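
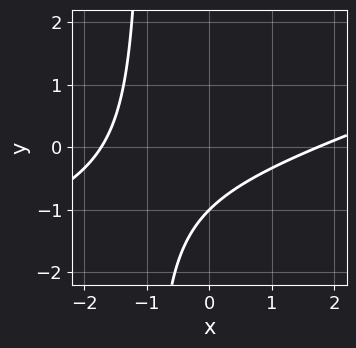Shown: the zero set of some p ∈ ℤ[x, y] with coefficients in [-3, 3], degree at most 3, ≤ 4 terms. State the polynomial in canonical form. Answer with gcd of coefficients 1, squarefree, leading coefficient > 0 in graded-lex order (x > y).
First, deg p = 2. A generic line meets the curve in up to 2 points.
Next, checking where it meets the axes: one y-axis crossing is at y = -1.
Finally, putting this together gives p.

x^2 - 3*x*y - 3*y - 3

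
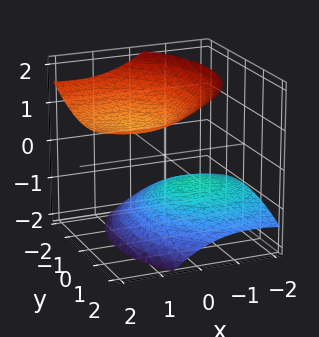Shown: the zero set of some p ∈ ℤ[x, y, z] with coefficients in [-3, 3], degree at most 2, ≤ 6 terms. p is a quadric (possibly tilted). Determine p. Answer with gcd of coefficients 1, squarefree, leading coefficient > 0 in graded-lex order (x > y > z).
First, the picture has 2 separate pieces.
Then, degree: a generic line meets the surface in up to 2 points, so deg p = 2.
Next, observable constraints: the surface avoids every integer x-axis point in the box; no y-intercept at any integer in the box.
Finally, assembling these constraints gives the stated polynomial.

x^2 - 2*x*z + y^2 - 2*z^2 + 2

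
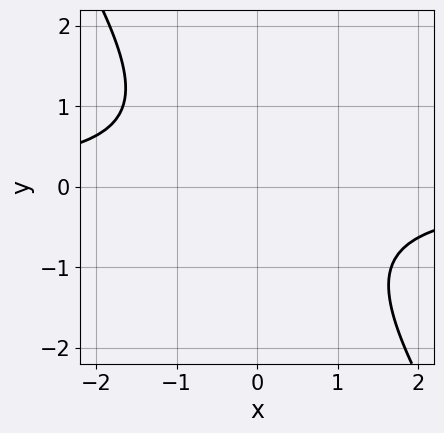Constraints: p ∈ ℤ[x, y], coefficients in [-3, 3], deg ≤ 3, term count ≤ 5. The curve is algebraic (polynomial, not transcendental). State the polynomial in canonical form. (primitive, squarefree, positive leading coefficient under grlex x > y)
3*x*y + 2*y^2 + 3

First, degree: no degree-1 curve has this shape, so deg p = 2.
Then, against the integer gridlines: the curve avoids every integer x-axis point in the box; the curve avoids every integer y-axis point in the box.
Finally, solving for integer coefficients yields p as stated.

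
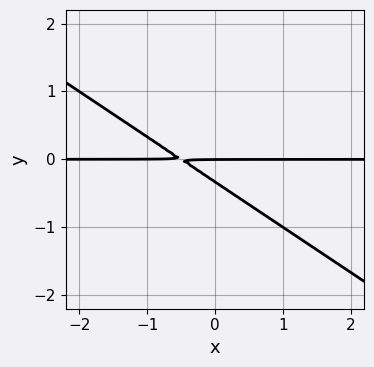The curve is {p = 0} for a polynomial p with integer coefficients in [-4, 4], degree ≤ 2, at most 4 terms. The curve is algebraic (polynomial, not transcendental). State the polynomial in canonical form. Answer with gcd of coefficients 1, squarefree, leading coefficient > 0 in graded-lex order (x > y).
2*x*y + 3*y^2 + y

Degree: a generic line meets the curve in up to 2 points, so deg p = 2.
From the visible intercepts: one y-axis crossing is at y = 0; the visible x-axis segment lies entirely on the curve.
The integer polynomial consistent with all of this is the stated p.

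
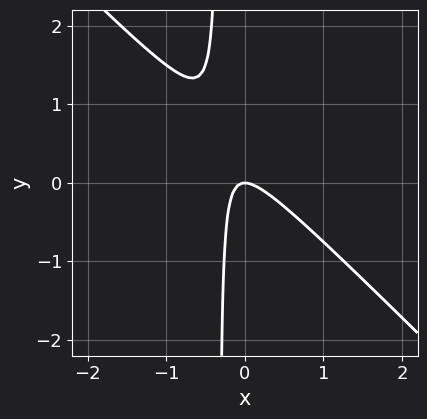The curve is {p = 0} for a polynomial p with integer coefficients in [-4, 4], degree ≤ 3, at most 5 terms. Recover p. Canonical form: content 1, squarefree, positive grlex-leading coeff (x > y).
Degree: the shape is more complex than any degree-1 curve, so deg p = 2.
Observable constraints: one y-axis crossing is at y = 0; it meets the x-axis at x = 0 (among the integer gridlines).
Fitting integer coefficients to these (and the overall shape) gives p.

3*x^2 + 3*x*y + y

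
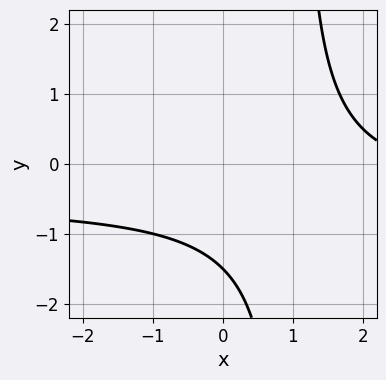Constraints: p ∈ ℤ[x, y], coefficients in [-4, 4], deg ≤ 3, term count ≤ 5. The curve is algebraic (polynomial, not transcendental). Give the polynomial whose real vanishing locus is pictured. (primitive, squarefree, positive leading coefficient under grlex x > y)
2*x*y + x - 2*y - 3

deg p = 2. No degree-1 curve has this shape.
From the axis intercepts and sections: no x-intercept at any integer in the box.
Putting this together gives p.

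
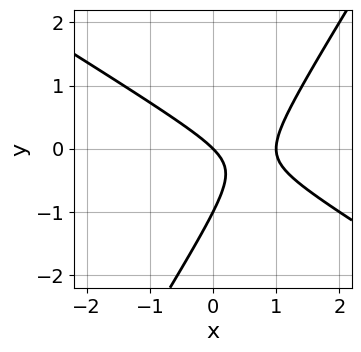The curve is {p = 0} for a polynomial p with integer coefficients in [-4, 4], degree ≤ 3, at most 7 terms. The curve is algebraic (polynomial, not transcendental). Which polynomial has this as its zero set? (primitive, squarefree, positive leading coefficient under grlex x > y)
First, degree: the shape is more complex than any degree-1 curve, so deg p = 2.
Next, from the visible intercepts: among the integer gridlines, it crosses the x-axis at x ∈ {0, 1}; the y-axis gridline crossings are at y ∈ {-1, 0}.
Finally, solving for integer coefficients yields p as stated.

x^2 + x*y - y^2 - x - y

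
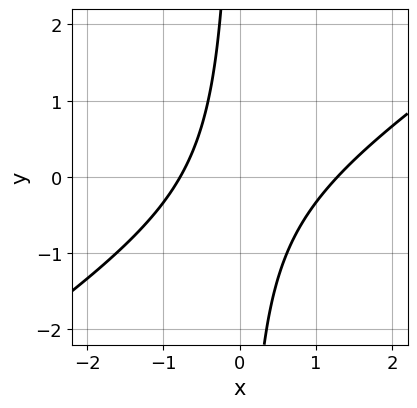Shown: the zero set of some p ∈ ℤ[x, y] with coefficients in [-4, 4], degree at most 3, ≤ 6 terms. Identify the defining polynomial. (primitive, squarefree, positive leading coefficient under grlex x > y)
2*x^2 - 3*x*y - x - 2

Degree: a generic line meets the curve in up to 2 points, so deg p = 2.
Reading off the gridlines: the curve avoids every integer y-axis point in the box.
Together with the visible shape, these determine p as stated.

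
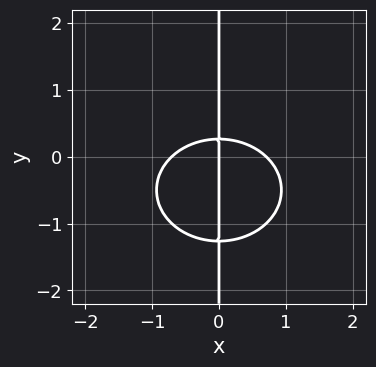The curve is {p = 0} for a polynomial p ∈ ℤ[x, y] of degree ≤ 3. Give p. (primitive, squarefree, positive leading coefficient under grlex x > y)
(a) The degree is 3 — a generic line meets the curve in up to 3 points.
(b) Checking where it meets the axes: every point of the y-axis in the box is on the curve; one x-axis crossing is at x = 0.
(c) Matching integer coefficients to the picture gives p.

2*x^3 + 3*x*y^2 + 3*x*y - x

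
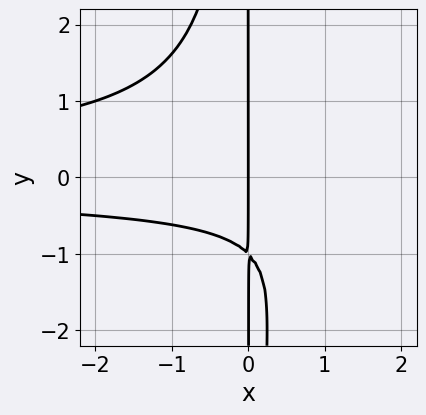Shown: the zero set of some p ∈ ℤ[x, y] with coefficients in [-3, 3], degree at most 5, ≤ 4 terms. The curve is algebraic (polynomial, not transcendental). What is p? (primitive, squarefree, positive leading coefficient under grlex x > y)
(a) Degree: the shape is more complex than any degree-3 curve, so deg p = 4.
(b) From the visible intercepts: it meets the x-axis at x = 0 (among the integer gridlines); every point of the y-axis in the box is on the curve.
(c) Putting this together gives p.

x^2*y^2 + x*y + x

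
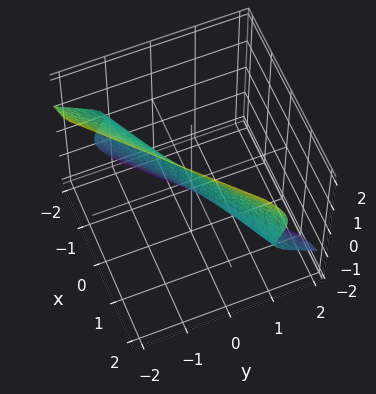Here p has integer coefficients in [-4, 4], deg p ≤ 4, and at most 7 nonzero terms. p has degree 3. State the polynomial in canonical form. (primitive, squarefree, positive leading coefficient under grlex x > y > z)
First, the degree is 3 — no degree-2 surface has this shape.
Then, observable constraints: one z-axis crossing is at z = 0; it crosses the x-axis at the gridline x = 0; it meets the y-axis at y = 0 (among the integer gridlines).
Finally, solving for integer coefficients yields p as stated.

3*x*z^2 - 3*y*z^2 - 2*z^3 + x - 2*y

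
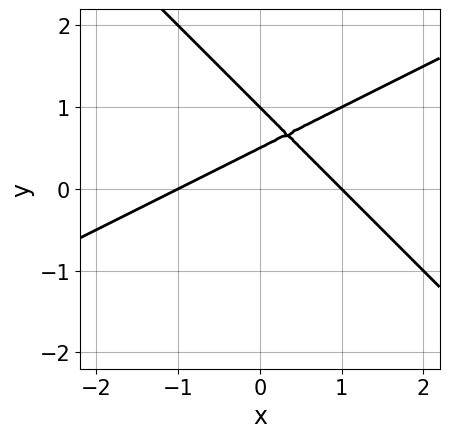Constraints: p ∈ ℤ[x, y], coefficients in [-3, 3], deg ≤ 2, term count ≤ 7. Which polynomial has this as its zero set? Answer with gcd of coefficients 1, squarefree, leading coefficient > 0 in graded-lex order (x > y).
(a) deg p = 2.
(b) Observable constraints: the x-axis gridline crossings are at x ∈ {-1, 1}; it meets the y-axis at y = 1 (among the integer gridlines).
(c) These observations pin down the coefficients.

x^2 - x*y - 2*y^2 + 3*y - 1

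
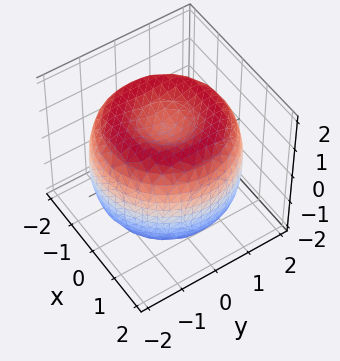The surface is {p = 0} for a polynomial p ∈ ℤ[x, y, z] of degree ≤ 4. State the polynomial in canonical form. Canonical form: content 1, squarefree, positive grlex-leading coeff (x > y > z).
First, deg p = 4.
Next, symmetries: every cross-section ⟂ z is a circle, so x, y appear only via x² + y².
Next, against the integer gridlines: among the integer gridlines, it crosses the z-axis at z ∈ {-1, 1}; a circular section at z = 0 has radius between 1 and 2.
Finally, the integer polynomial consistent with all of this is the stated p.

x^4 + 2*x^2*y^2 + y^4 - 3*x^2 - 3*y^2 + 2*z^2 - 2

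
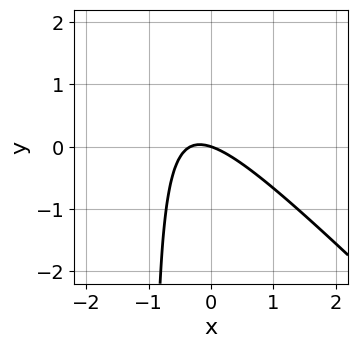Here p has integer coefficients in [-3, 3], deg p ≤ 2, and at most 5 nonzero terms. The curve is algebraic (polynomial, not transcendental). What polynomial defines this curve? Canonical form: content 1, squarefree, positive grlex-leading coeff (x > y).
1. deg p = 2. No degree-1 curve has this shape.
2. Against the integer gridlines: one y-axis crossing is at y = 0; one x-axis crossing is at x = 0.
3. Putting this together gives p.

3*x^2 + 3*x*y + x + 3*y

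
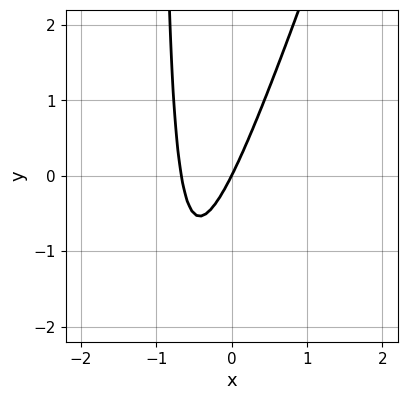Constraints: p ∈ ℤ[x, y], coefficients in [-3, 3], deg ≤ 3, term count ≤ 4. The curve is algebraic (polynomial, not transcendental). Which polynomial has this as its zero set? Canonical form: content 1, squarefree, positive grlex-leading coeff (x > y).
1. The degree is 2 — a generic line meets the curve in up to 2 points.
2. Reading off the gridlines: it crosses the y-axis at the gridline y = 0; one x-axis crossing is at x = 0.
3. Fitting integer coefficients to these (and the overall shape) gives p.

3*x^2 - x*y + 2*x - y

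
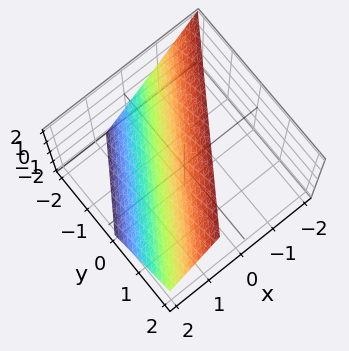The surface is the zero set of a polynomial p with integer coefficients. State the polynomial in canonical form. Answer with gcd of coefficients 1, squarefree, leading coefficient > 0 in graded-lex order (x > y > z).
3*x - 2*y + 2*z - 2

1. The degree is 1 — the surface is flat (a plane).
2. Against the integer gridlines: one z-axis crossing is at z = 1; one y-axis crossing is at y = -1.
3. Solving for integer coefficients yields p as stated.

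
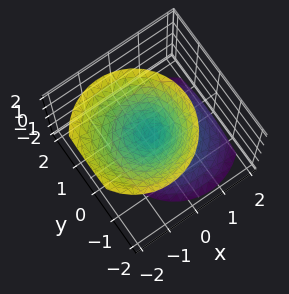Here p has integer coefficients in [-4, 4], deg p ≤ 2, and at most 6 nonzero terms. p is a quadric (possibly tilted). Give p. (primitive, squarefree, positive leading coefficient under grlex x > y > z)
3*x^2 + 2*x*z + 3*y^2 - 2*z^2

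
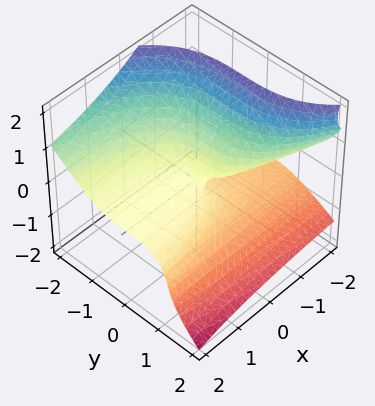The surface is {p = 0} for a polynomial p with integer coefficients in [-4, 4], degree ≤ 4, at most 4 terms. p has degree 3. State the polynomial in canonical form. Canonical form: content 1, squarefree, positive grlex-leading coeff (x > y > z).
2*x*z^2 + y^3 + 2*z^3 + 2*x*z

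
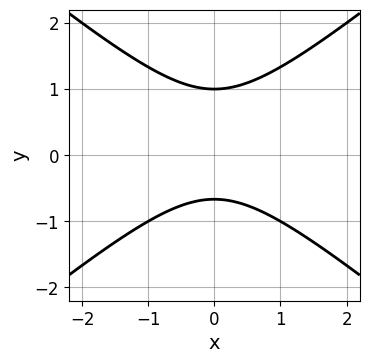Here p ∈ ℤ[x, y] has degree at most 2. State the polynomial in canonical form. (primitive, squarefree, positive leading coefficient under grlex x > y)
2*x^2 - 3*y^2 + y + 2

The degree is 2 — the shape is more complex than any degree-1 curve.
Symmetries: mirror symmetry x ↦ −x ⇒ only even powers of x.
From the visible intercepts: it misses every integer gridline on the x-axis; it meets the y-axis at y = 1 (among the integer gridlines).
The integer polynomial consistent with all of this is the stated p.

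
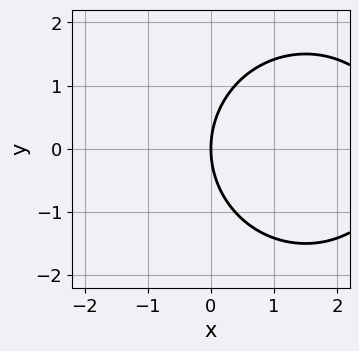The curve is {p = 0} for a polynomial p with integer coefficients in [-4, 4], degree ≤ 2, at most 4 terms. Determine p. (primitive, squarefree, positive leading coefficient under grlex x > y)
First, the degree is 2 — the shape is more complex than any degree-1 curve.
Then, symmetries: mirror symmetry y ↦ −y ⇒ only even powers of y.
Then, from the axis intercepts and sections: it meets the y-axis at y = 0 (among the integer gridlines); it meets the x-axis at x = 0 (among the integer gridlines).
Finally, matching integer coefficients to the picture gives p.

x^2 + y^2 - 3*x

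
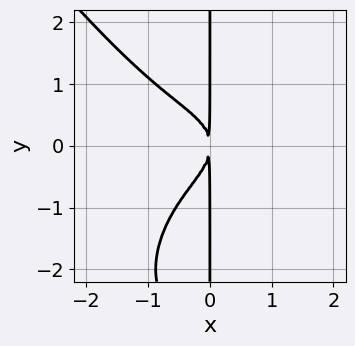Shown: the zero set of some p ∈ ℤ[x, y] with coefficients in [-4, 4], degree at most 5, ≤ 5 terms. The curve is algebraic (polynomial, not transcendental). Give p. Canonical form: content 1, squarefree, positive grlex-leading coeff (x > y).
2*x^4 + x*y^3 + 3*x*y^2 + 3*x^2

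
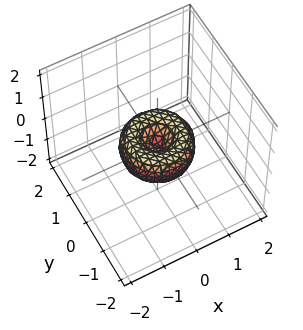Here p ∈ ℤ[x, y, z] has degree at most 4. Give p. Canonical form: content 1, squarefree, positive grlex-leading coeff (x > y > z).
The degree is 4 — no degree-3 surface has this shape.
Symmetries: the z-axis is an axis of rotation, so x and y enter only as x² + y².
Reading off the gridlines: a circular section at z = 0 has radius exactly 1; among the integer gridlines, it crosses the y-axis at y ∈ {-1, 0, 1}.
Putting this together gives p. Check: (1, 0, 0) on the x-axis lies on the surface, and p(1, 0, 0) = 0. ✓

x^4 + 2*x^2*y^2 + y^4 - x^2 - y^2 + z^2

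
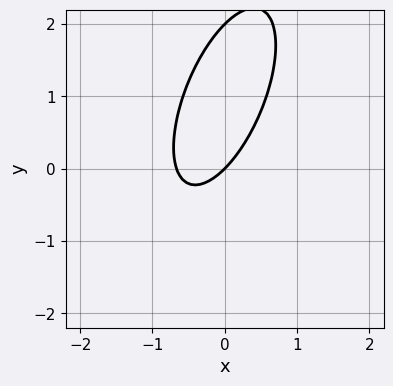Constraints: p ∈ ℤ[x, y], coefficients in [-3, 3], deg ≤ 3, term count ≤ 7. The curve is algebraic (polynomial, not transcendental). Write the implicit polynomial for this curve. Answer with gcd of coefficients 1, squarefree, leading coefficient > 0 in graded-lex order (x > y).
3*x^2 - 2*x*y + y^2 + 2*x - 2*y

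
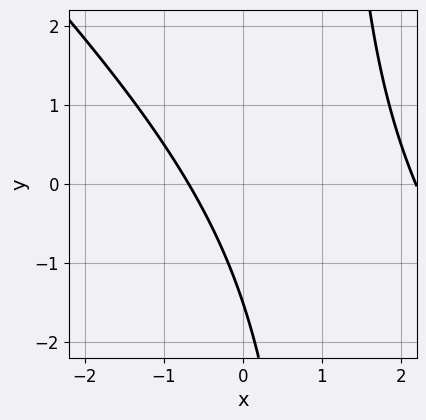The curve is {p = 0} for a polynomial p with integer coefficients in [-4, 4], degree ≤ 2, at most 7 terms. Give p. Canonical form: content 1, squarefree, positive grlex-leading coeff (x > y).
1. Degree: no degree-1 curve has this shape, so deg p = 2.
2. Solving for integer coefficients yields p as stated.

2*x^2 + 2*x*y - 3*x - 2*y - 3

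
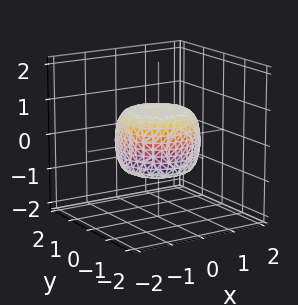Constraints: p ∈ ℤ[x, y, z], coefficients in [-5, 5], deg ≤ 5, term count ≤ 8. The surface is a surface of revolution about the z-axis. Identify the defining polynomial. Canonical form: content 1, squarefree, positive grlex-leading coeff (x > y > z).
2*x^4 + 4*x^2*y^2 + 2*y^4 - 2*x^2 - 2*y^2 + 2*z^2 - 1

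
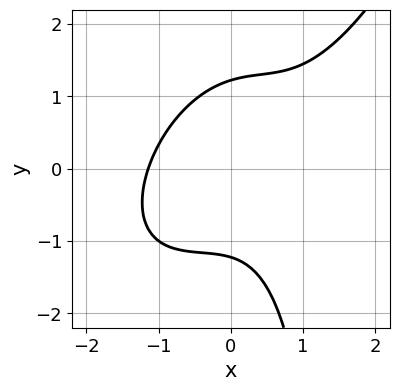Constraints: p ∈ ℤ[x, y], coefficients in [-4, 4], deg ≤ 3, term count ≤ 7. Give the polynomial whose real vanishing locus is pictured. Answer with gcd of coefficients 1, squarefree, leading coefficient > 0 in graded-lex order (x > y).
2*x^3 - 2*x^2*y + x*y^2 - 2*y^2 + 3

First, deg p = 3. The shape is more complex than any degree-2 curve.
Finally, the integer polynomial consistent with all of this is the stated p.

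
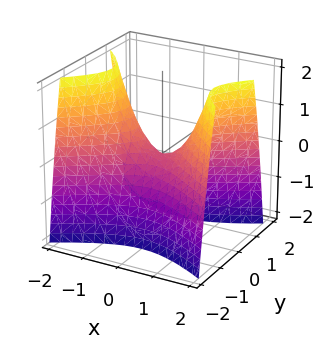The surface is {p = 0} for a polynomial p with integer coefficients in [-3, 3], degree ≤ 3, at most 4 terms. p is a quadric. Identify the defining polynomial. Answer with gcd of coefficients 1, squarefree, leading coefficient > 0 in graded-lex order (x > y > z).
First, the degree is 2 — a hyperbolic paraboloid; a quadric.
Next, symmetries: mirror symmetry x ↦ −x ⇒ only even powers of x; mirror symmetry y ↦ −y ⇒ only even powers of y.
Then, reading off the gridlines: it meets the y-axis at y = 0 (among the integer gridlines); it meets the z-axis at z = 0 (among the integer gridlines).
Finally, these observations pin down the coefficients.

x^2 - 2*y^2 - z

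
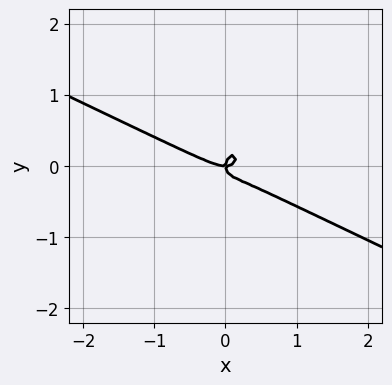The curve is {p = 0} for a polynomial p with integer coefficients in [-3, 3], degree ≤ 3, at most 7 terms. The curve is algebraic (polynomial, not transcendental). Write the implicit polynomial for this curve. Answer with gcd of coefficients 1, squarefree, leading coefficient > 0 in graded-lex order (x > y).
2*x^3 + 3*x^2*y - x*y^2 + 3*y^3 - x*y

The degree is 3 — the shape is more complex than any degree-2 curve.
Checking where it meets the axes: it crosses the x-axis at the gridline x = 0; it meets the y-axis at y = 0 (among the integer gridlines).
The integer polynomial consistent with all of this is the stated p.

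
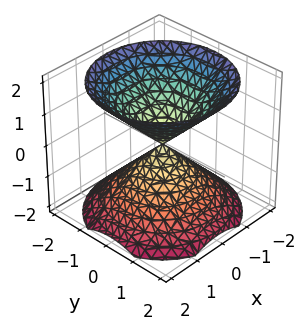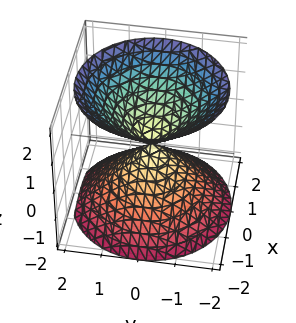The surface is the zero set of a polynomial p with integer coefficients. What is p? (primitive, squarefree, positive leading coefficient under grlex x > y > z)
The picture has 2 separate pieces. They look like related sheets of one shape, so recover p as a whole.
The degree is 2 — a double cone through the origin; a quadric.
By symmetry, the surface is invariant under rotation about z: p = q(x² + y², z); it's symmetric under z → −z, forcing even powers of z.
Reading off the gridlines: one x-axis crossing is at x = 0; it meets the z-axis at z = 0 (among the integer gridlines).
The integer polynomial consistent with all of this is the stated p.

x^2 + y^2 - z^2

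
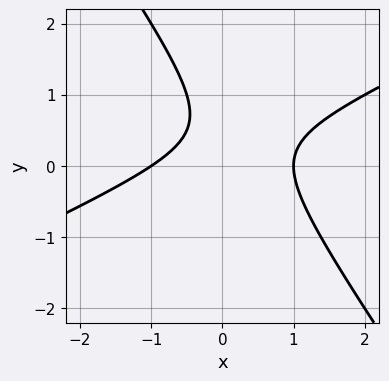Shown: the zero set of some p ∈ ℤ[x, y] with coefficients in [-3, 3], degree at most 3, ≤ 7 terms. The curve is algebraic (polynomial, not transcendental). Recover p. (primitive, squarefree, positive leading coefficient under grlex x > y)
First, the degree is 2 — the shape is more complex than any degree-1 curve.
Then, from the visible intercepts: among the integer gridlines, it crosses the x-axis at x ∈ {-1, 1}; the curve avoids every integer y-axis point in the box.
Finally, solving for integer coefficients yields p as stated.

2*x^2 - 3*x*y - 3*y^2 + 3*y - 2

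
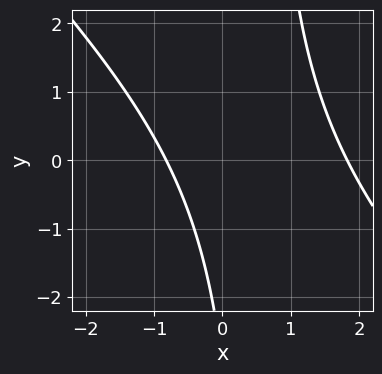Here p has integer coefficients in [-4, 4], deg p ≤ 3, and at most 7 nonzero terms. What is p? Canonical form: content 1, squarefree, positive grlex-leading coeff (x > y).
2*x^2 + 2*x*y - 2*x - y - 3

1. Degree: no degree-1 curve has this shape, so deg p = 2.
2. From the axis intercepts and sections: the curve avoids every integer y-axis point in the box.
3. Solving for integer coefficients yields p as stated.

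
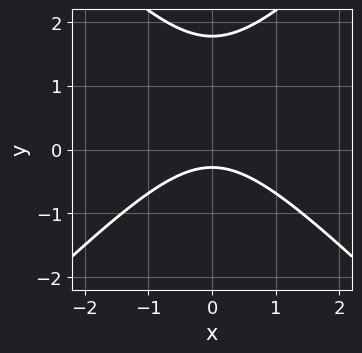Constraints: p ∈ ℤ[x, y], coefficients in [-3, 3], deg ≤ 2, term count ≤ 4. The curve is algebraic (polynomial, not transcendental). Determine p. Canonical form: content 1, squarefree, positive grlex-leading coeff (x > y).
2*x^2 - 2*y^2 + 3*y + 1

deg p = 2. A generic line meets the curve in up to 2 points.
Symmetries: the x ↦ −x reflection is a symmetry, so x appears only in even powers.
From the axis intercepts and sections: the curve avoids every integer x-axis point in the box.
Matching integer coefficients to the picture gives p.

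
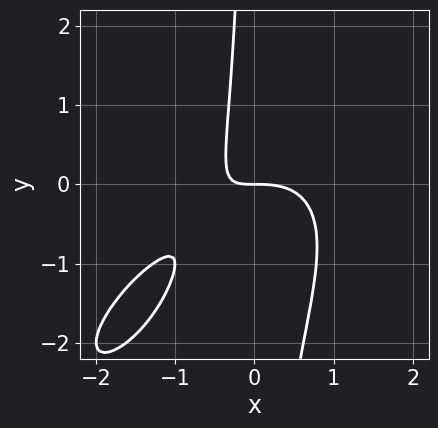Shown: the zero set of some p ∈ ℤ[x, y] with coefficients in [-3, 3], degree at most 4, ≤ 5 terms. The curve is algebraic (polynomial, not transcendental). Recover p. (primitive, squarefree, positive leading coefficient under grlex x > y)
deg p = 3. No degree-2 curve has this shape.
Against the integer gridlines: it crosses the x-axis at the gridline x = 0; one y-axis crossing is at y = 0.
These observations pin down the coefficients.

2*x^3 - 3*x^2*y + 2*x*y^2 + 3*x*y + 2*y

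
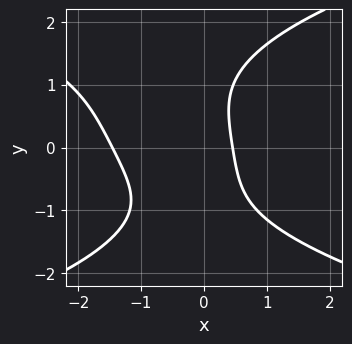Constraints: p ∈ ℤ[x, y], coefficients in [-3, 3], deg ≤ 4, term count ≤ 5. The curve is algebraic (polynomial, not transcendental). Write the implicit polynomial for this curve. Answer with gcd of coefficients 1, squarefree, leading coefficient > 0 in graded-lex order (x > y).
y^4 - 3*x^2 - 2*x*y - 3*x + 2

1. deg p = 4. A generic line meets the curve in up to 4 points.
2. Checking where it meets the axes: the curve avoids every integer y-axis point in the box.
3. Together with the visible shape, these determine p as stated.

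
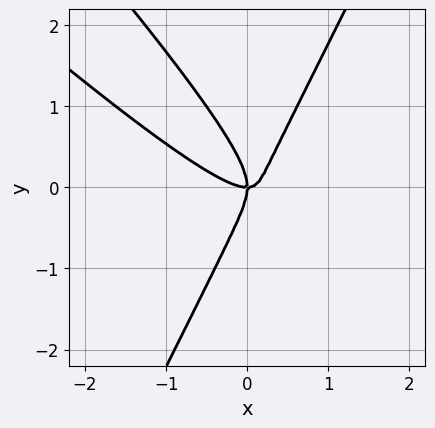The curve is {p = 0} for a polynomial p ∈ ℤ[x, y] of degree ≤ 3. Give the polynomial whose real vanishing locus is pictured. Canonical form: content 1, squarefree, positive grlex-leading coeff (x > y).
The degree is 3 — a generic line meets the curve in up to 3 points.
From the axis intercepts and sections: it crosses the y-axis at the gridline y = 0; one x-axis crossing is at x = 0.
Fitting integer coefficients to these (and the overall shape) gives p.

2*x^3 + 3*x^2*y - y^3 - x*y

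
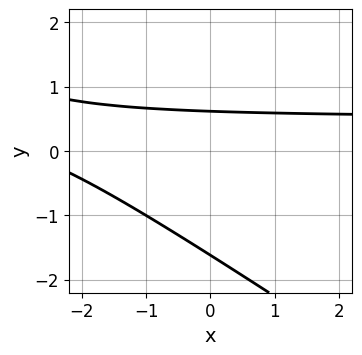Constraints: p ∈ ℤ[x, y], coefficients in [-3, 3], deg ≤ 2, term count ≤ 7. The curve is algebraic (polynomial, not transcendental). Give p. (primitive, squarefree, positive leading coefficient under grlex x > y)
2*x*y + 3*y^2 - x + 3*y - 3

(a) deg p = 2. No degree-1 curve has this shape.
(b) From the axis intercepts and sections: no x-intercept at any integer in the box.
(c) Solving for integer coefficients yields p as stated.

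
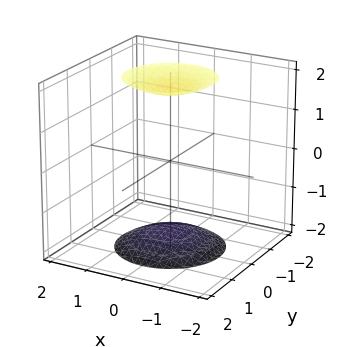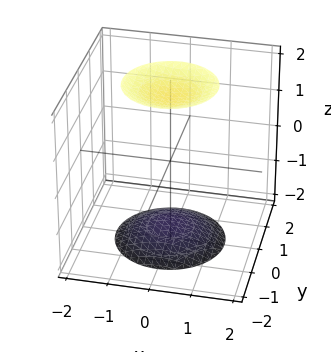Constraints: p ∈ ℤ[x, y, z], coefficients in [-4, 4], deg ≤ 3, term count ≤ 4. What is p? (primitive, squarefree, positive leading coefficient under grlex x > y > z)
x^2 + y^2 - z^2 + 3

I count 2 distinct pieces. They look like related sheets of one shape, so recover p as a whole.
The degree is 2 — two separate bowl-shaped sheets opening away from each other; a quadric.
Symmetries: it's symmetric under z → −z, forcing even powers of z; the z-axis is an axis of rotation, so x and y enter only as x² + y².
Reading off the gridlines: a circular section at z = 2 has radius exactly 1; it misses every integer gridline on the y-axis.
The integer polynomial consistent with all of this is the stated p.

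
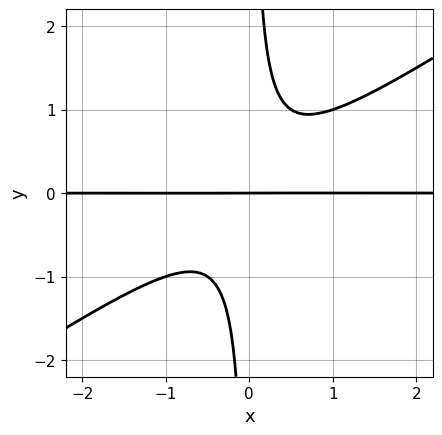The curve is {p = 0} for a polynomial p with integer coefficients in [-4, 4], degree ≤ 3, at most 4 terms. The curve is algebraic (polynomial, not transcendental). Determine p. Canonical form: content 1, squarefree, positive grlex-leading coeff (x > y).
2*x^2*y - 3*x*y^2 + y

(a) The degree is 3 — no degree-2 curve has this shape.
(b) From the axis intercepts and sections: every point of the x-axis in the box is on the curve; it crosses the y-axis at the gridline y = 0.
(c) The integer polynomial consistent with all of this is the stated p.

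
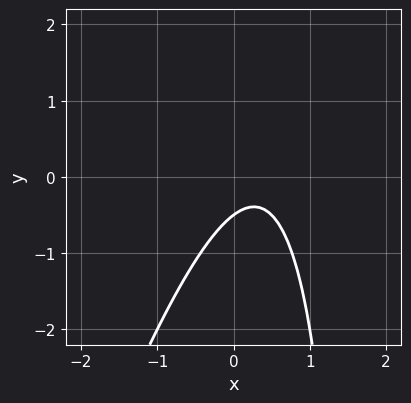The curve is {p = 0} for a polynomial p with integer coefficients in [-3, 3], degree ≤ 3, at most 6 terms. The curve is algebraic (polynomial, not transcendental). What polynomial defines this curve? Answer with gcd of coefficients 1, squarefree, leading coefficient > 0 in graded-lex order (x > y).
3*x^2 - x*y - 2*x + 2*y + 1

1. The degree is 2 — the shape is more complex than any degree-1 curve.
2. Checking where it meets the axes: no x-intercept at any integer in the box.
3. Assembling these constraints gives the stated polynomial.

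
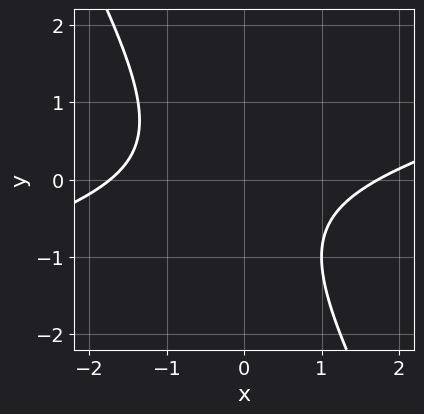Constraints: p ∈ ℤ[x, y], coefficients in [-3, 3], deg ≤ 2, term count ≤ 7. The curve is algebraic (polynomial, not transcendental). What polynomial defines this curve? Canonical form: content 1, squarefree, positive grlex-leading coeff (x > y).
(a) The degree is 2 — no degree-1 curve has this shape.
(b) From the axis intercepts and sections: the curve avoids every integer y-axis point in the box.
(c) Together with the visible shape, these determine p as stated.

x^2 - 3*x*y - 2*y^2 - y - 3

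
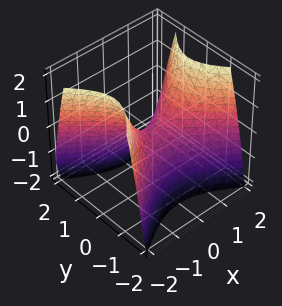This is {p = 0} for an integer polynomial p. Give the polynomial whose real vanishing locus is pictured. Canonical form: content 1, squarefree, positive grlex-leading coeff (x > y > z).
2*x^2 - 3*y^2 - 2*z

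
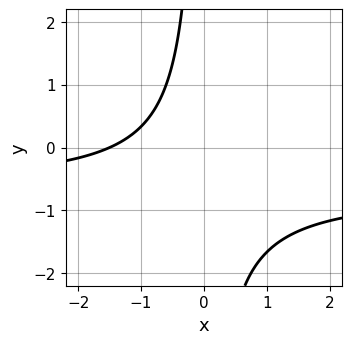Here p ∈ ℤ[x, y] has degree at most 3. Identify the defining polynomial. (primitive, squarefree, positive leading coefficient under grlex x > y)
First, deg p = 2. The shape is more complex than any degree-1 curve.
Then, checking where it meets the axes: the curve avoids every integer y-axis point in the box.
Finally, these observations pin down the coefficients.

3*x*y + 2*x + 3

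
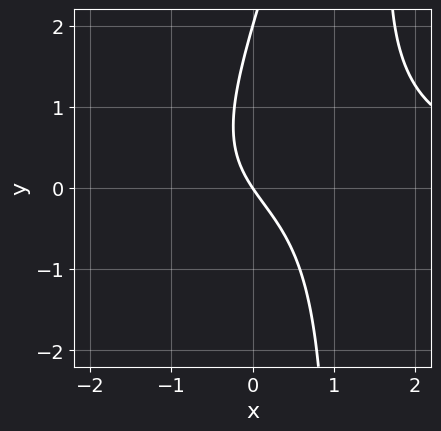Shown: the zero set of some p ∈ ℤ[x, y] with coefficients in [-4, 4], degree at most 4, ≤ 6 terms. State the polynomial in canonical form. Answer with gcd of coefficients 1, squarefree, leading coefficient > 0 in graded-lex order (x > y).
2*x^2*y - x*y^2 + y^2 - 3*x - 2*y

Degree: a generic line meets the curve in up to 3 points, so deg p = 3.
From the visible intercepts: one x-axis crossing is at x = 0; among the integer gridlines, it crosses the y-axis at y ∈ {0, 2}.
Together with the visible shape, these determine p as stated.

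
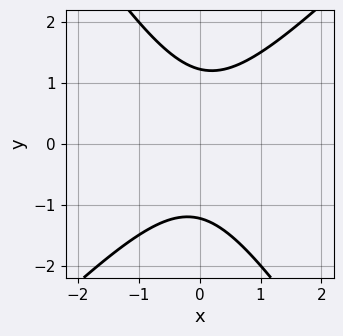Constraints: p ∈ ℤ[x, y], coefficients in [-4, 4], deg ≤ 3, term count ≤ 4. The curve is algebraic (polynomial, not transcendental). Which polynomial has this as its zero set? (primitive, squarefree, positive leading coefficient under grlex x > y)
1. Degree: the shape is more complex than any degree-1 curve, so deg p = 2.
2. From the visible intercepts: the curve avoids every integer x-axis point in the box.
3. Matching integer coefficients to the picture gives p.

3*x^2 - x*y - 2*y^2 + 3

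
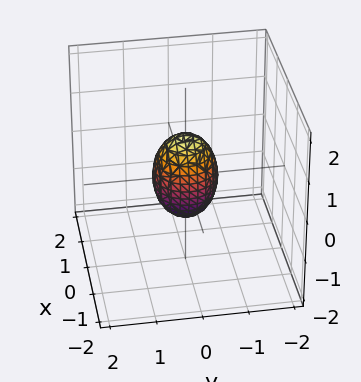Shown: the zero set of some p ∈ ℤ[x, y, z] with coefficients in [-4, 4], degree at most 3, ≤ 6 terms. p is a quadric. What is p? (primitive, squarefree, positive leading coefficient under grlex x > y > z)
deg p = 2.
Symmetries: rotational symmetry about the z-axis ⇒ p depends on x, y only through x² + y²; mirror symmetry z ↦ −z ⇒ only even powers of z.
Against the integer gridlines: the z-axis gridline crossings are at z ∈ {-1, 1}; a circular section at z = 0 has radius between 0 and 1.
Together with the visible shape, these determine p as stated.

2*x^2 + 2*y^2 + z^2 - 1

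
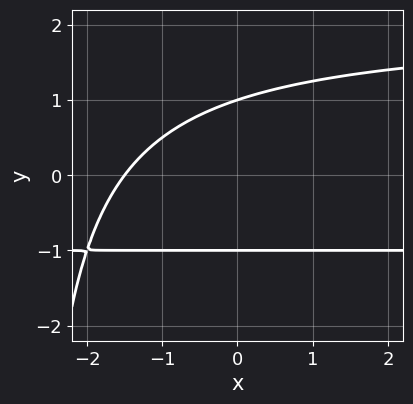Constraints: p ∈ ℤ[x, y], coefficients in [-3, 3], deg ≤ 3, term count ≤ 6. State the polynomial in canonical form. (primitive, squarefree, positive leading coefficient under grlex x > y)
x*y^2 - x*y + 3*y^2 - 2*x - 3

(a) The degree is 3 — the shape is more complex than any degree-2 curve.
(b) From the visible intercepts: among the integer gridlines, it crosses the y-axis at y ∈ {-1, 1}.
(c) Solving for integer coefficients yields p as stated.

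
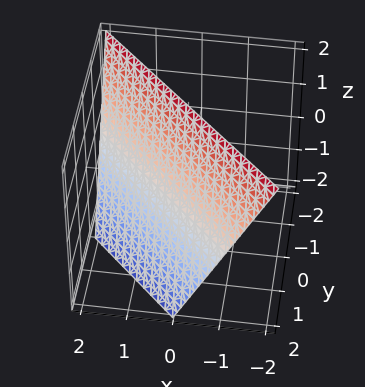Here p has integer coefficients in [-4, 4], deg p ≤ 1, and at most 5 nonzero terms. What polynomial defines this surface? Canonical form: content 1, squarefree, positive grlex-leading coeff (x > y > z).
2*x + 2*y + z - 2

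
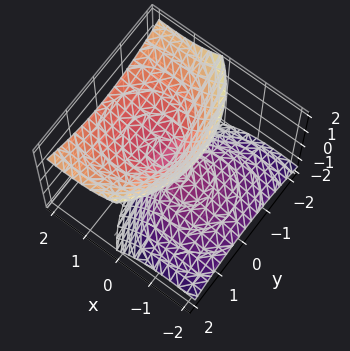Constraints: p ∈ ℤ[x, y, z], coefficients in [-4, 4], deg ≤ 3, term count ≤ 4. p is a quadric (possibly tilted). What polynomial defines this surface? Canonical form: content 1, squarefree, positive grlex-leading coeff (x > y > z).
x^2 - 2*x*z + y^2 - z^2

1. The degree is 2 — no degree-1 surface has this shape.
2. Checking where it meets the axes: one y-axis crossing is at y = 0; one z-axis crossing is at z = 0.
3. Putting this together gives p.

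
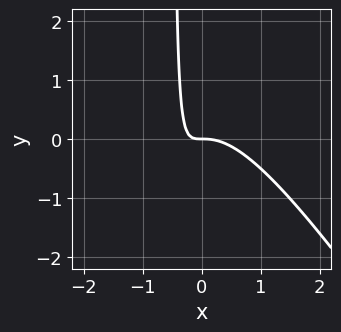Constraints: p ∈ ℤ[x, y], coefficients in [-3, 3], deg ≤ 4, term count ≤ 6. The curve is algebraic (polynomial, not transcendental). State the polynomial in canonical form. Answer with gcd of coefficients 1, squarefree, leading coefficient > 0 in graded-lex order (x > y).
(a) deg p = 3. A generic line meets the curve in up to 3 points.
(b) From the visible intercepts: it crosses the y-axis at the gridline y = 0; one x-axis crossing is at x = 0.
(c) These observations pin down the coefficients.

3*x^3 + 2*x^2*y + 3*x*y + y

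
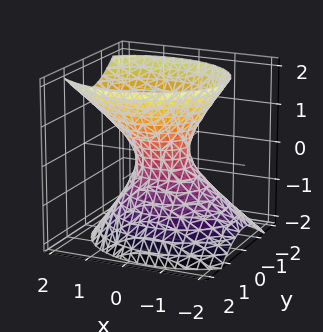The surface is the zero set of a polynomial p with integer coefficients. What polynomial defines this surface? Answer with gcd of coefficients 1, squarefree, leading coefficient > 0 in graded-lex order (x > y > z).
2*x^2 - x*z + 3*y^2 - 2*z^2 - 1

First, the degree is 2 — no degree-1 surface has this shape.
Next, against the integer gridlines: the surface avoids every integer z-axis point in the box.
Finally, solving for integer coefficients yields p as stated.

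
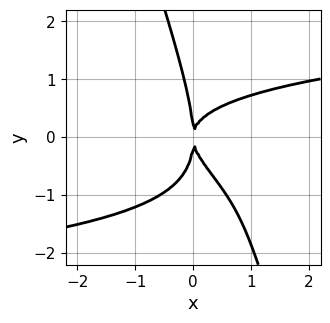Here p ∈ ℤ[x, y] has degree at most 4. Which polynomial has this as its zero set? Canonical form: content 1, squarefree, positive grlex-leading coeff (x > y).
3*x*y^3 + y^4 + 3*x*y^2 - 3*x^2

Degree: the shape is more complex than any degree-3 curve, so deg p = 4.
Against the integer gridlines: it meets the x-axis at x = 0 (among the integer gridlines); it meets the y-axis at y = 0 (among the integer gridlines).
Assembling these constraints gives the stated polynomial.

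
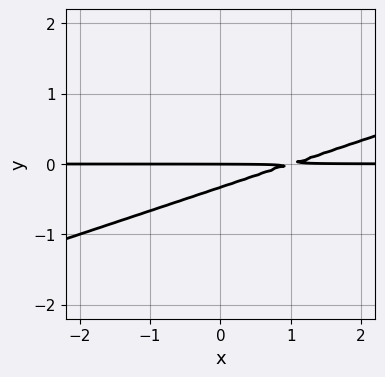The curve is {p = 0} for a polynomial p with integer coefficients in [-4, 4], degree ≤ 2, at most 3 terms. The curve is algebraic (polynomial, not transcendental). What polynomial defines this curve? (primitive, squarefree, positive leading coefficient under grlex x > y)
x*y - 3*y^2 - y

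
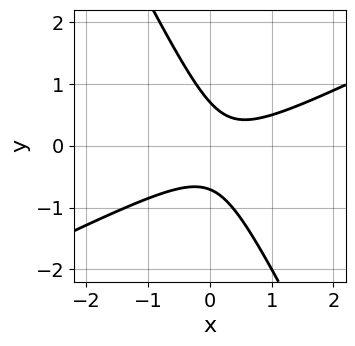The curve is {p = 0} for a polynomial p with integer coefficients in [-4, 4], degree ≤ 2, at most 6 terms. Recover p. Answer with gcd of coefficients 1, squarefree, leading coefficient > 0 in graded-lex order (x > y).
2*x^2 - 3*x*y - 2*y^2 - x + 1

1. deg p = 2. The shape is more complex than any degree-1 curve.
2. From the axis intercepts and sections: no x-intercept at any integer in the box.
3. The integer polynomial consistent with all of this is the stated p.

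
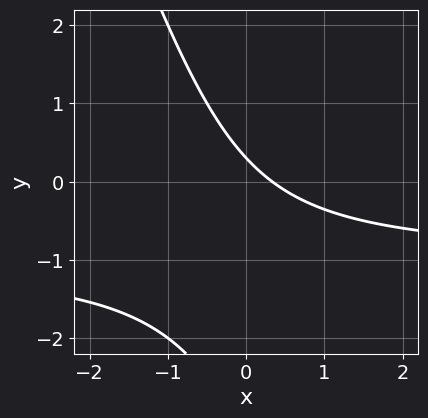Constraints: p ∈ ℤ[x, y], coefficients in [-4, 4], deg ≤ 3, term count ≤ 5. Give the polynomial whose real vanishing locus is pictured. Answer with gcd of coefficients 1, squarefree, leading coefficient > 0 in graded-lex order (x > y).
3*x*y + y^2 + 3*x + 3*y - 1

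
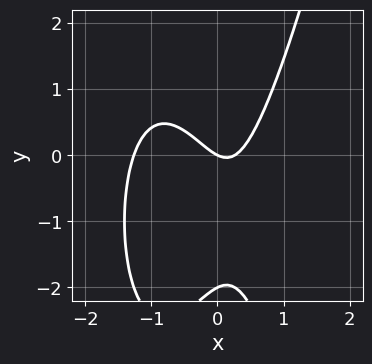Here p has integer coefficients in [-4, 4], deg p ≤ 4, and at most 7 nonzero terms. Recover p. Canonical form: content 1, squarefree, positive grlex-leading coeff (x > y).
3*x^3 + 3*x^2 - y^2 - x - 2*y

First, degree: the shape is more complex than any degree-2 curve, so deg p = 3.
Next, observable constraints: it meets the x-axis at x = 0 (among the integer gridlines); among the integer gridlines, it crosses the y-axis at y ∈ {-2, 0}.
Finally, fitting integer coefficients to these (and the overall shape) gives p.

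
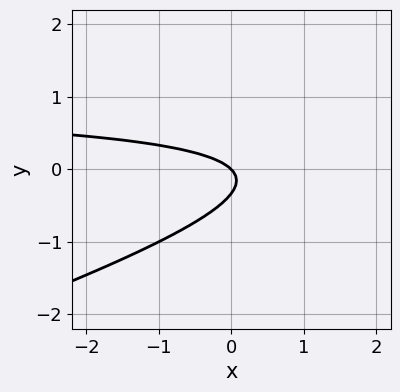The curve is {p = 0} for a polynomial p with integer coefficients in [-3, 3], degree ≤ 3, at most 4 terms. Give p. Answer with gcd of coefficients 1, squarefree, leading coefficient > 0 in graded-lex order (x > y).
x*y - 3*y^2 - x - y

First, degree: no degree-1 curve has this shape, so deg p = 2.
Then, observable constraints: one x-axis crossing is at x = 0; it crosses the y-axis at the gridline y = 0.
Finally, matching integer coefficients to the picture gives p.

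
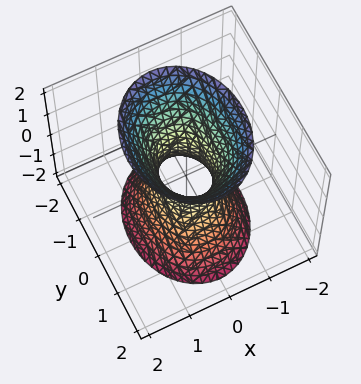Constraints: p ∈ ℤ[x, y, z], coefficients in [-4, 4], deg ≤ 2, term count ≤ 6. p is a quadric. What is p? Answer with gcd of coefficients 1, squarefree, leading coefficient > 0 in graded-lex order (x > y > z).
First, deg p = 2. An hourglass — one-sheet hyperboloid; a quadric.
Then, symmetries: the x ↦ −x reflection is a symmetry, so x appears only in even powers; mirror symmetry z ↦ −z ⇒ only even powers of z; the y ↦ −y reflection is a symmetry, so y appears only in even powers.
Then, from the visible intercepts: the surface avoids every integer z-axis point in the box.
Finally, together with the visible shape, these determine p as stated.

3*x^2 + 2*y^2 - z^2 - 1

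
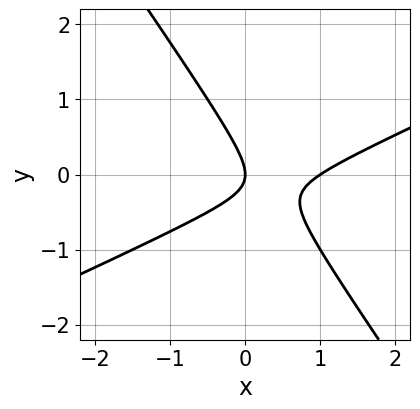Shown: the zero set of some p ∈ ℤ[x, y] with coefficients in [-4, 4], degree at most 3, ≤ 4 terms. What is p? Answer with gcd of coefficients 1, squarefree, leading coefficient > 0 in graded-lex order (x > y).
2*x^2 - 3*x*y - 3*y^2 - 2*x

1. Degree: no degree-1 curve has this shape, so deg p = 2.
2. From the visible intercepts: one y-axis crossing is at y = 0; the x-axis gridline crossings are at x ∈ {0, 1}.
3. Matching integer coefficients to the picture gives p.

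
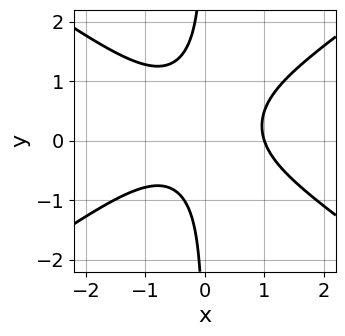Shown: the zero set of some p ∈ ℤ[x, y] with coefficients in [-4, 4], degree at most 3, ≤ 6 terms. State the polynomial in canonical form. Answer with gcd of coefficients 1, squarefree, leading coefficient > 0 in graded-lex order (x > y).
deg p = 3. The shape is more complex than any degree-2 curve.
Against the integer gridlines: it meets the x-axis at x = 1 (among the integer gridlines); it misses every integer gridline on the y-axis.
Fitting integer coefficients to these (and the overall shape) gives p.

x^3 - 2*x*y^2 + x*y - 1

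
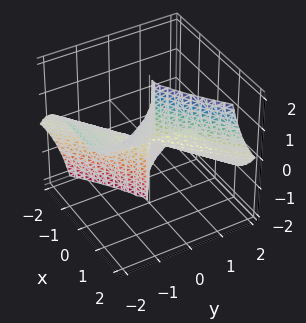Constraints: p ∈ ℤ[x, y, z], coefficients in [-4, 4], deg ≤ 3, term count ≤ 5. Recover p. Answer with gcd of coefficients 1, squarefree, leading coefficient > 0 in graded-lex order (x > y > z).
x^3 - y^3 - 2*y^2*z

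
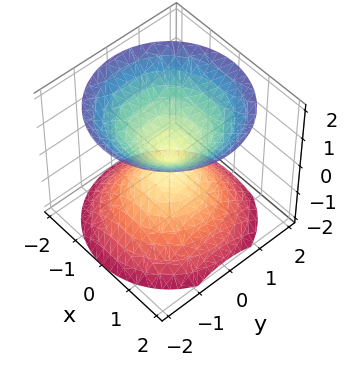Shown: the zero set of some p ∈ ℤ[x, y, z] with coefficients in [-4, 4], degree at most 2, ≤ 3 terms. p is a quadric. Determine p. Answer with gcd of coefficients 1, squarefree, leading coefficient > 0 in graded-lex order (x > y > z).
1. There are 2 components. They look like related sheets of one shape, so recover p as a whole.
2. deg p = 2. Two nappes meeting at a single point; a quadric.
3. Symmetries: rotational symmetry about the z-axis ⇒ p depends on x, y only through x² + y²; it's symmetric under z → −z, forcing even powers of z.
4. Observable constraints: it crosses the y-axis at the gridline y = 0; it crosses the z-axis at the gridline z = 0; it crosses the x-axis at the gridline x = 0; a circular section at z = 1 has radius exactly 1.
5. The integer polynomial consistent with all of this is the stated p.

x^2 + y^2 - z^2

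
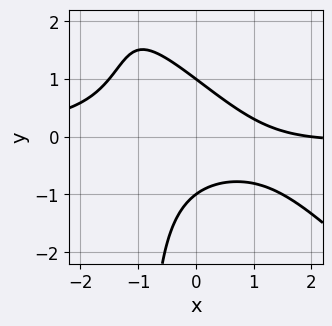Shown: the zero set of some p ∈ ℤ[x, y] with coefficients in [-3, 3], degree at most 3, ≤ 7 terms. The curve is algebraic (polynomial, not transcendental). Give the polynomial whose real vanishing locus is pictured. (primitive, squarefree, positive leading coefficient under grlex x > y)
2*x^2*y + 2*x*y^2 + 2*y^2 + x - 2

1. deg p = 3.
2. Reading off the gridlines: it meets the x-axis at x = 2 (among the integer gridlines); among the integer gridlines, it crosses the y-axis at y ∈ {-1, 1}.
3. Matching integer coefficients to the picture gives p.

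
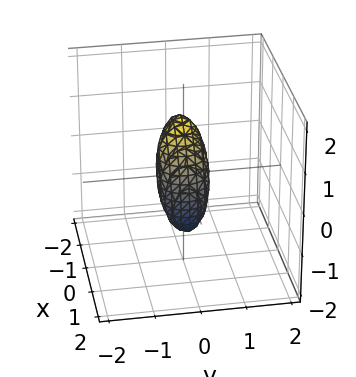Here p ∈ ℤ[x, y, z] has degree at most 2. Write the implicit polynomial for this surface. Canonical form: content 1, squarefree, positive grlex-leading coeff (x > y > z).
3*x^2 + 2*x*z + 3*y^2 + z^2 - 1

1. Degree: no degree-1 surface has this shape, so deg p = 2.
2. Checking where it meets the axes: among the integer gridlines, it crosses the z-axis at z ∈ {-1, 1}.
3. These observations pin down the coefficients.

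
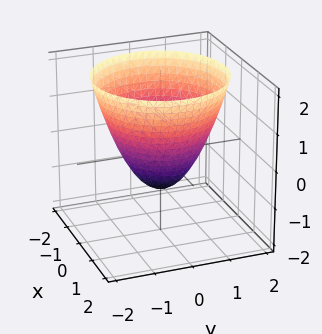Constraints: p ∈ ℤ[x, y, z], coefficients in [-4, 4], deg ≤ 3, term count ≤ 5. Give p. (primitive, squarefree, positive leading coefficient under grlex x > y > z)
x^2 + y^2 - z - 1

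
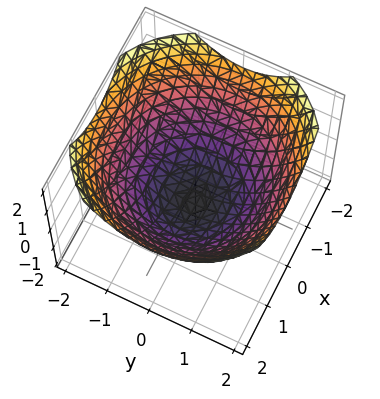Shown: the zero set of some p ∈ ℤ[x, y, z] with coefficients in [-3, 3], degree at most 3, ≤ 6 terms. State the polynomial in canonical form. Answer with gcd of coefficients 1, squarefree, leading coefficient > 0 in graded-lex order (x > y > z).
x^2 + y^2 - 2*z - 2

(a) deg p = 2.
(b) Symmetry: the z-axis is an axis of rotation, so x and y enter only as x² + y².
(c) From the visible intercepts: a circular section at z = 0 has radius between 1 and 2; one z-axis crossing is at z = -1.
(d) Together with the visible shape, these determine p as stated.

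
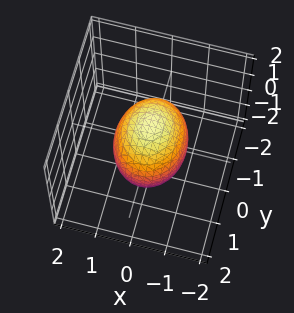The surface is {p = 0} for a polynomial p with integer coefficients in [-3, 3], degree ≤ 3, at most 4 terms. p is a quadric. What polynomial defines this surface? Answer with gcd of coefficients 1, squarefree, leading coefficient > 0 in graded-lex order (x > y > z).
3*x^2 + 2*y^2 + 2*z^2 - 3

First, deg p = 2. Bounded and convex; a quadric.
Next, symmetries: it's symmetric under y → −y, forcing even powers of y; it's symmetric under x → −x, forcing even powers of x; it's symmetric under z → −z, forcing even powers of z.
Next, from the visible intercepts: the x-axis gridline crossings are at x ∈ {-1, 1}.
Finally, solving for integer coefficients yields p as stated.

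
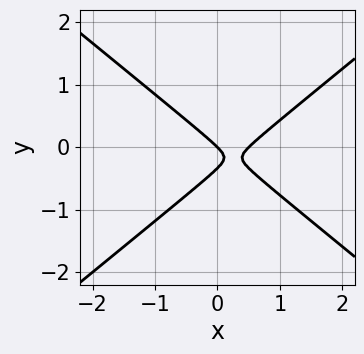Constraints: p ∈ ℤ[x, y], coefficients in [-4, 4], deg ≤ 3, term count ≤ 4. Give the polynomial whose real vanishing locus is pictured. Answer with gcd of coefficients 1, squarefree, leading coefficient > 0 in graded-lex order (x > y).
1. The degree is 2 — no degree-1 curve has this shape.
2. From the visible intercepts: one y-axis crossing is at y = 0; it meets the x-axis at x = 0 (among the integer gridlines).
3. Matching integer coefficients to the picture gives p.

2*x^2 - 3*y^2 - x - y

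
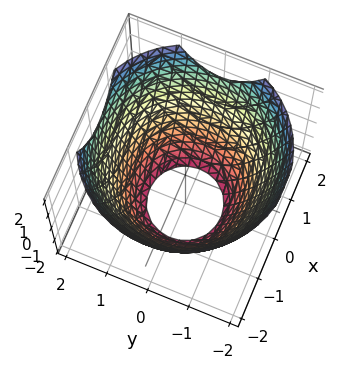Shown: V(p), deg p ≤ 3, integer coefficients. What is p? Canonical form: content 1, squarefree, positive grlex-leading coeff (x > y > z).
x^2 + y^2 - z - 3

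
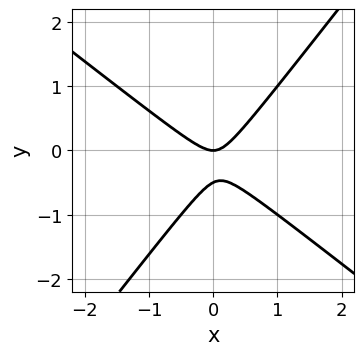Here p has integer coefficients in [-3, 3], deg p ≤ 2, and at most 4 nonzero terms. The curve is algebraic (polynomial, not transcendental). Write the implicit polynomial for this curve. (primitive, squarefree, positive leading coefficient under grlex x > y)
2*x^2 + x*y - 2*y^2 - y

1. deg p = 2.
2. From the visible intercepts: it crosses the x-axis at the gridline x = 0; it meets the y-axis at y = 0 (among the integer gridlines).
3. Matching integer coefficients to the picture gives p.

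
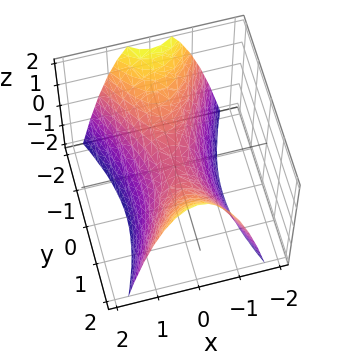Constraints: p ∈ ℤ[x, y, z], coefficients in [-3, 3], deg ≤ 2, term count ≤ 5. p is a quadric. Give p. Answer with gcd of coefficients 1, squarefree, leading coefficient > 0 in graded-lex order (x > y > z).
3*x^2 - y^2 + 2*z

deg p = 2. A hyperbolic paraboloid; a quadric.
Symmetries: it's symmetric under y → −y, forcing even powers of y; mirror symmetry x ↦ −x ⇒ only even powers of x.
Checking where it meets the axes: it meets the y-axis at y = 0 (among the integer gridlines); it meets the x-axis at x = 0 (among the integer gridlines); it crosses the z-axis at the gridline z = 0.
Solving for integer coefficients yields p as stated.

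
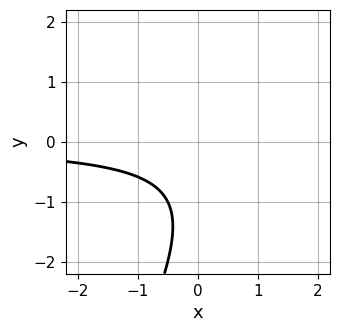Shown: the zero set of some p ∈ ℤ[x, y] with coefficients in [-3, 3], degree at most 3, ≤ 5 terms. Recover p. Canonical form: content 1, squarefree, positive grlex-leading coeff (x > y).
2*x*y - y^2 - 2*y - 2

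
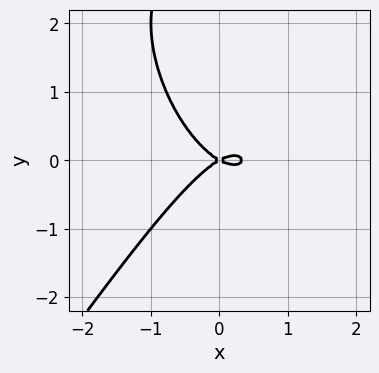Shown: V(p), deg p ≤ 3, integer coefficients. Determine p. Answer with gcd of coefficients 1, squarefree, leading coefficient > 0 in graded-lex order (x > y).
3*x^3 - y^3 - x^2 + 3*y^2

(a) The degree is 3 — a generic line meets the curve in up to 3 points.
(b) Reading off the gridlines: one x-axis crossing is at x = 0; it crosses the y-axis at the gridline y = 0.
(c) Solving for integer coefficients yields p as stated.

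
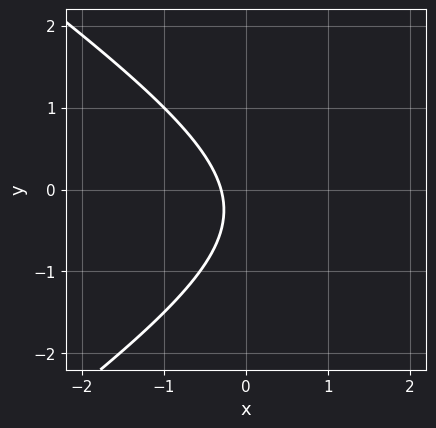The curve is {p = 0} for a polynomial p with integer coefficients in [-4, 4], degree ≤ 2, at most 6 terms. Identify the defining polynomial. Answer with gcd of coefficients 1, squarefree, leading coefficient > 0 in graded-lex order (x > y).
(a) The degree is 2 — a generic line meets the curve in up to 2 points.
(b) From the visible intercepts: the curve avoids every integer y-axis point in the box.
(c) Putting this together gives p.

x^2 - 2*y^2 - 3*x - y - 1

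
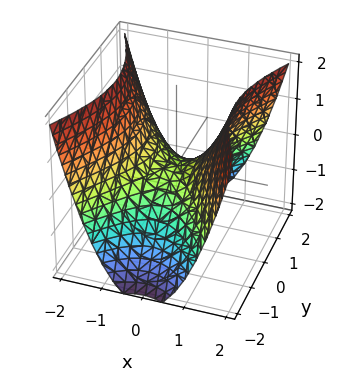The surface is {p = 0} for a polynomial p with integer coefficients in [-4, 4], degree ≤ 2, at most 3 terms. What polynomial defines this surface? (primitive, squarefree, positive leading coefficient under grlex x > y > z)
1. Degree: a hyperbolic paraboloid; a quadric, so deg p = 2.
2. Symmetries: it's symmetric under y → −y, forcing even powers of y; the x ↦ −x reflection is a symmetry, so x appears only in even powers.
3. From the visible intercepts: it crosses the y-axis at the gridline y = 0; it meets the z-axis at z = 0 (among the integer gridlines); one x-axis crossing is at x = 0.
4. Matching integer coefficients to the picture gives p.

2*x^2 - y^2 - 2*z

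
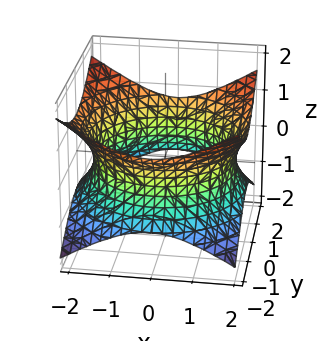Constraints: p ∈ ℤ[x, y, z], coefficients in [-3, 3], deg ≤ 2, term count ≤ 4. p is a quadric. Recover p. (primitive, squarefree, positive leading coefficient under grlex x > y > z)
x^2 + y^2 - 2*z^2 - 3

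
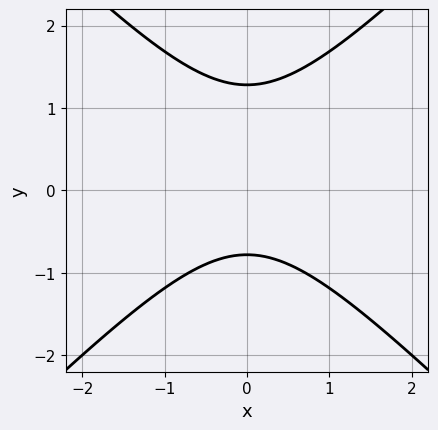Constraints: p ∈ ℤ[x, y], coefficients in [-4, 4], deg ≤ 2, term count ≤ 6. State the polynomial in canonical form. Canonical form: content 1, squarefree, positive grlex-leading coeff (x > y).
1. The degree is 2 — no degree-1 curve has this shape.
2. Symmetries: mirror symmetry x ↦ −x ⇒ only even powers of x.
3. Observable constraints: no x-intercept at any integer in the box.
4. Together with the visible shape, these determine p as stated.

2*x^2 - 2*y^2 + y + 2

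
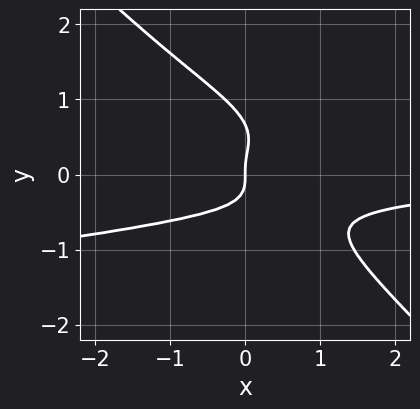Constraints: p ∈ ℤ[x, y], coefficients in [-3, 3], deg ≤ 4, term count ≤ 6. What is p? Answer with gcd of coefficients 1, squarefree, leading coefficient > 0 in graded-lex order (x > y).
(a) deg p = 4. The shape is more complex than any degree-3 curve.
(b) From the visible intercepts: it meets the y-axis at y = 0 (among the integer gridlines); it meets the x-axis at x = 0 (among the integer gridlines).
(c) Assembling these constraints gives the stated polynomial.

3*x*y^3 + 3*y^4 + x^2*y - 2*y^3 + x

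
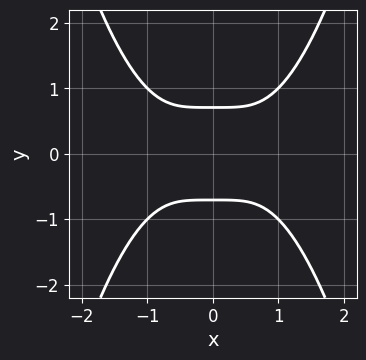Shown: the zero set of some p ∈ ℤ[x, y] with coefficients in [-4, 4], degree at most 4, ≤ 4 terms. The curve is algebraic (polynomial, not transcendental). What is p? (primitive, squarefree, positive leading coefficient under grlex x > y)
1. Degree: the shape is more complex than any degree-3 curve, so deg p = 4.
2. Symmetries: the x ↦ −x reflection is a symmetry, so x appears only in even powers; it's symmetric under y → −y, forcing even powers of y.
3. Checking where it meets the axes: it misses every integer gridline on the x-axis.
4. The integer polynomial consistent with all of this is the stated p.

x^4 - 2*y^2 + 1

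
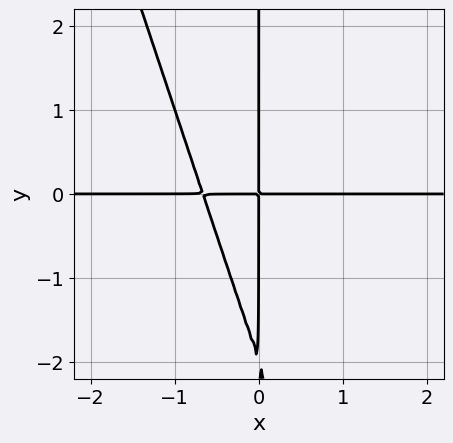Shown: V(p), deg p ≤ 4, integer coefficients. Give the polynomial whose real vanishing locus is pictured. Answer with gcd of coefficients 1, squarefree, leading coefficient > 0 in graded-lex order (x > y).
1. deg p = 3.
2. Against the integer gridlines: every point of the x-axis in the box is on the curve; the visible y-axis segment lies entirely on the curve.
3. Together with the visible shape, these determine p as stated.

3*x^2*y + x*y^2 + 2*x*y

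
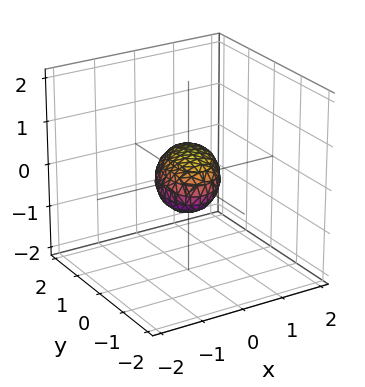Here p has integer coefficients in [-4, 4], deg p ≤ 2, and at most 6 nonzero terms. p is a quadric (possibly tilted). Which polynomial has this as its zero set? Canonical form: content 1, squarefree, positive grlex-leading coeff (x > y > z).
2*x^2 - x*y - x*z + y^2 + 3*z^2 - 1

First, the degree is 2 — the shape is more complex than any degree-1 surface.
Then, reading off the gridlines: the y-axis gridline crossings are at y ∈ {-1, 1}.
Finally, solving for integer coefficients yields p as stated.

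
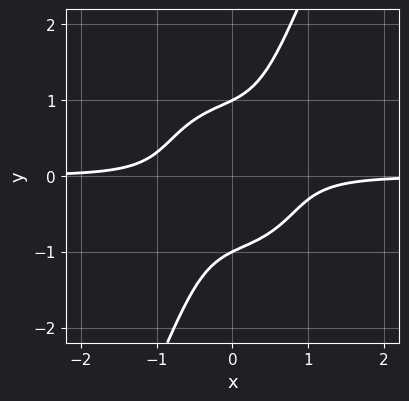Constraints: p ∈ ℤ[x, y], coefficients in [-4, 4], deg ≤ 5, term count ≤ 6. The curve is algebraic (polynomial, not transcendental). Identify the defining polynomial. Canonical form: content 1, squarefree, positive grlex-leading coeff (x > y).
3*x^3*y + 2*x*y^3 - y^4 + 1

(a) The degree is 4 — no degree-3 curve has this shape.
(b) From the visible intercepts: the y-axis gridline crossings are at y ∈ {-1, 1}; the curve avoids every integer x-axis point in the box.
(c) The integer polynomial consistent with all of this is the stated p.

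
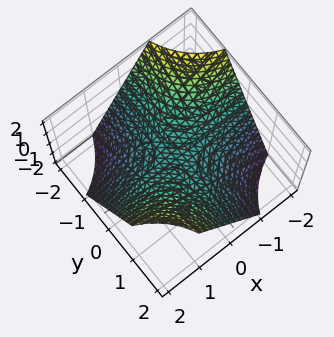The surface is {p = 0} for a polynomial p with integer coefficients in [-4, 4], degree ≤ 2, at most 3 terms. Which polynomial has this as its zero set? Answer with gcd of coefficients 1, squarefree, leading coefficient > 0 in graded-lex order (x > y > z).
x*y - z

(a) Degree: a saddle surface; a quadric, so deg p = 2.
(b) Against the integer gridlines: every point of the y-axis in the box is on the surface; the visible x-axis segment lies entirely on the surface; it meets the z-axis at z = 0 (among the integer gridlines).
(c) Fitting integer coefficients to these (and the overall shape) gives p.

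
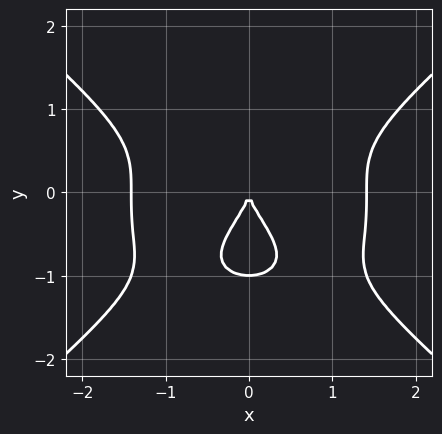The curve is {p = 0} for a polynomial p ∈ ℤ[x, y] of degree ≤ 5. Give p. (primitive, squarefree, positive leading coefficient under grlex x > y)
Degree: no degree-3 curve has this shape, so deg p = 4.
Symmetries: the x ↦ −x reflection is a symmetry, so x appears only in even powers.
From the visible intercepts: it meets the x-axis at x = 0 (among the integer gridlines); among the integer gridlines, it crosses the y-axis at y ∈ {-1, 0}.
These observations pin down the coefficients.

x^4 - 2*y^4 - 2*y^3 - 2*x^2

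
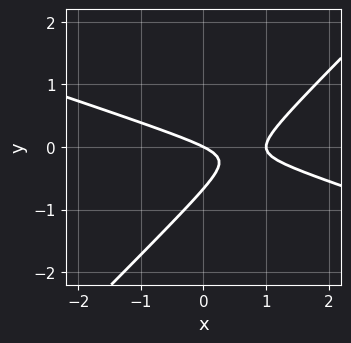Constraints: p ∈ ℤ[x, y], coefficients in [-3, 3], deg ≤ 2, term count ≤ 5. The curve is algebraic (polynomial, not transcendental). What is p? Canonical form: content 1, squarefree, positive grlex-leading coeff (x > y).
deg p = 2. No degree-1 curve has this shape.
From the visible intercepts: it crosses the y-axis at the gridline y = 0; the x-axis gridline crossings are at x ∈ {0, 1}.
Fitting integer coefficients to these (and the overall shape) gives p.

x^2 + 2*x*y - 3*y^2 - x - 2*y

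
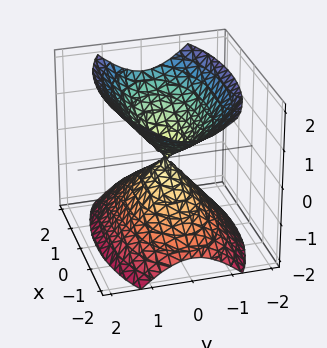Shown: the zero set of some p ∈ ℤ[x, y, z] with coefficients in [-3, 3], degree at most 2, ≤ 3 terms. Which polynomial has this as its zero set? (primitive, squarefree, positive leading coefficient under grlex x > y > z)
I count 2 distinct pieces. They look like related sheets of one shape, so recover p as a whole.
deg p = 2. A double cone through the origin; a quadric.
Symmetries: mirror symmetry y ↦ −y ⇒ only even powers of y; it's symmetric under x → −x, forcing even powers of x; mirror symmetry z ↦ −z ⇒ only even powers of z.
From the axis intercepts and sections: one x-axis crossing is at x = 0; it crosses the z-axis at the gridline z = 0; it meets the y-axis at y = 0 (among the integer gridlines).
These observations pin down the coefficients.

x^2 + 3*y^2 - 2*z^2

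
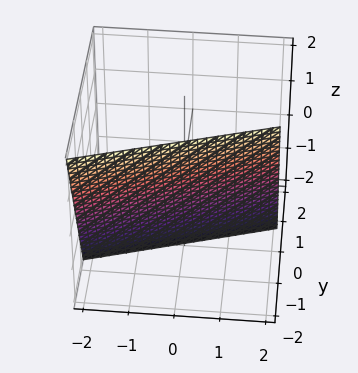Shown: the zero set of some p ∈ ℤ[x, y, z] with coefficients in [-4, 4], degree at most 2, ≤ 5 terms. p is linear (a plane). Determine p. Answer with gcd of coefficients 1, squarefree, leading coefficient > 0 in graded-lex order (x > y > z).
x - 3*y - z - 2

(a) Degree: every cross-section is a straight line — this is a plane, so deg p = 1.
(b) Observable constraints: it crosses the x-axis at the gridline x = 2; it meets the z-axis at z = -2 (among the integer gridlines).
(c) Together with the visible shape, these determine p as stated.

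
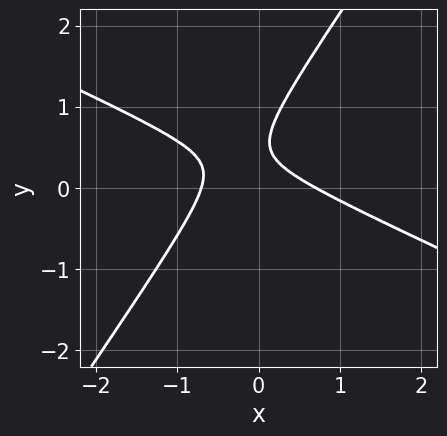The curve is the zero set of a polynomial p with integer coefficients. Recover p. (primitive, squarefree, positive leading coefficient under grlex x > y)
2*x^2 + 3*x*y - 3*y^2 + 3*y - 1

deg p = 2.
Reading off the gridlines: the curve avoids every integer y-axis point in the box.
These observations pin down the coefficients.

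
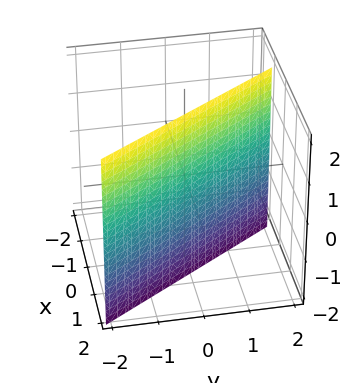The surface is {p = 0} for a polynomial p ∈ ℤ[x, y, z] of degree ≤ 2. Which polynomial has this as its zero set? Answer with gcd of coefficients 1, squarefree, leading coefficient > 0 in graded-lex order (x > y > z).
3*x + 2*y - 2

First, deg p = 1. Every cross-section is a straight line — this is a plane.
Next, observable constraints: one y-axis crossing is at y = 1; the surface avoids every integer z-axis point in the box.
Finally, solving for integer coefficients yields p as stated.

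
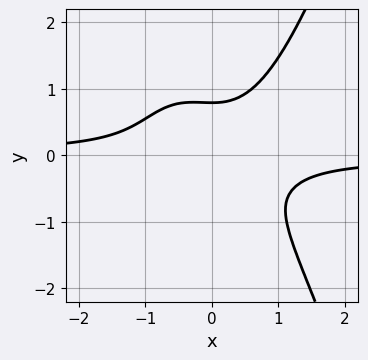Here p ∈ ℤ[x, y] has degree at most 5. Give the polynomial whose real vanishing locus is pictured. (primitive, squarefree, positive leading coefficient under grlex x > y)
3*x^3*y - 2*y^3 + x^2 + 1

(a) The degree is 4 — a generic line meets the curve in up to 4 points.
(b) From the visible intercepts: the curve avoids every integer x-axis point in the box.
(c) The integer polynomial consistent with all of this is the stated p.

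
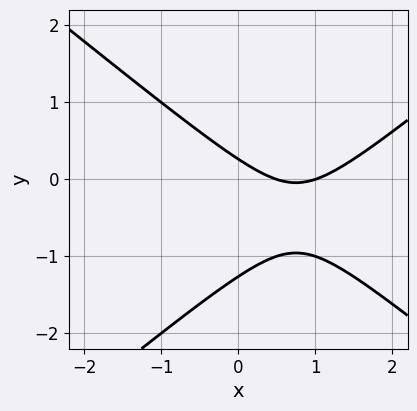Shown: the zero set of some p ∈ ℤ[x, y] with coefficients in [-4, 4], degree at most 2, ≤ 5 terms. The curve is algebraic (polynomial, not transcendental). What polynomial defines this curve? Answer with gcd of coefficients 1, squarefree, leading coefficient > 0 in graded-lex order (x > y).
2*x^2 - 3*y^2 - 3*x - 3*y + 1

(a) deg p = 2.
(b) Observable constraints: it crosses the x-axis at the gridline x = 1.
(c) These observations pin down the coefficients.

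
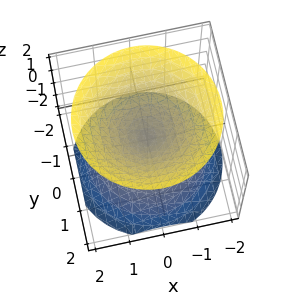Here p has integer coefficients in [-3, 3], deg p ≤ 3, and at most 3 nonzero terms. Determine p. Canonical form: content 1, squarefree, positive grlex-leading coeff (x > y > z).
1. There are 2 components. Treating them together as one polynomial.
2. The degree is 2 — two nappes meeting at a single point; a quadric.
3. Symmetries: it's symmetric under z → −z, forcing even powers of z; rotational symmetry about the z-axis ⇒ p depends on x, y only through x² + y².
4. From the visible intercepts: a circular section at z = 1 has radius exactly 1; it meets the x-axis at x = 0 (among the integer gridlines); one z-axis crossing is at z = 0; one y-axis crossing is at y = 0.
5. Putting this together gives p.

x^2 + y^2 - z^2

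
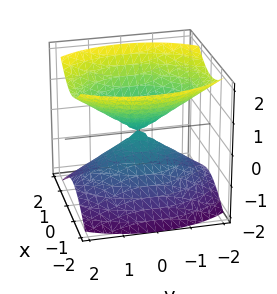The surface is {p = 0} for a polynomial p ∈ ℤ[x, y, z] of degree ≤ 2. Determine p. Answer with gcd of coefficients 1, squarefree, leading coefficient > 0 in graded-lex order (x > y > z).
2*x^2 + y^2 - 2*z^2

The picture has 2 separate pieces. They look like related sheets of one shape, so recover p as a whole.
deg p = 2. A double cone through the origin; a quadric.
Symmetries: it's symmetric under x → −x, forcing even powers of x; it's symmetric under y → −y, forcing even powers of y; the z ↦ −z reflection is a symmetry, so z appears only in even powers.
Against the integer gridlines: one z-axis crossing is at z = 0; one y-axis crossing is at y = 0.
These observations pin down the coefficients.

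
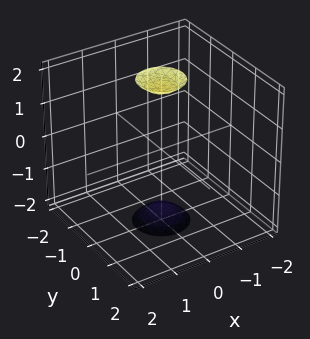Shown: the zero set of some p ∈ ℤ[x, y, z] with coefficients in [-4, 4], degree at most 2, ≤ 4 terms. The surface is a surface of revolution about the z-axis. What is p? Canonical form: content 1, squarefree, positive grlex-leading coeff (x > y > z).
(a) I count 2 distinct pieces. They look like related sheets of one shape, so recover p as a whole.
(b) deg p = 2. A generic line meets the surface in up to 2 points.
(c) Symmetry: the surface is invariant under rotation about z: p = q(x² + y², z).
(d) From the axis intercepts and sections: the surface avoids every integer x-axis point in the box; a circular section at z = -2 has radius between 0 and 1.
(e) The integer polynomial consistent with all of this is the stated p.

3*x^2 + 3*y^2 - z^2 + 3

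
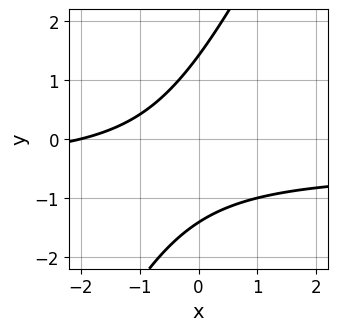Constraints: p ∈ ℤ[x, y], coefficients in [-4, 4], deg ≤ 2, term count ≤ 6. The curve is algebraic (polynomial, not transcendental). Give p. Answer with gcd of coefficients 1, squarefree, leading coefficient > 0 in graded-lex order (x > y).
1. Degree: a generic line meets the curve in up to 2 points, so deg p = 2.
2. Observable constraints: it crosses the x-axis at the gridline x = -2.
3. Solving for integer coefficients yields p as stated.

2*x*y - y^2 + x + 2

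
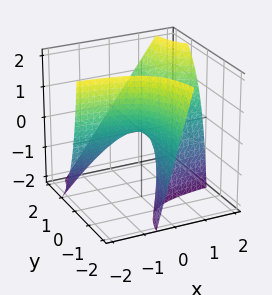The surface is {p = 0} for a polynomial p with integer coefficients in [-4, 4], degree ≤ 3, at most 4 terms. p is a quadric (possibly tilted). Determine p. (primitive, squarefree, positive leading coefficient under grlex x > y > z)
2*x*y - y*z - z

First, deg p = 2. No degree-1 surface has this shape.
Then, against the integer gridlines: every point of the x-axis in the box is on the surface; every point of the y-axis in the box is on the surface.
Finally, fitting integer coefficients to these (and the overall shape) gives p.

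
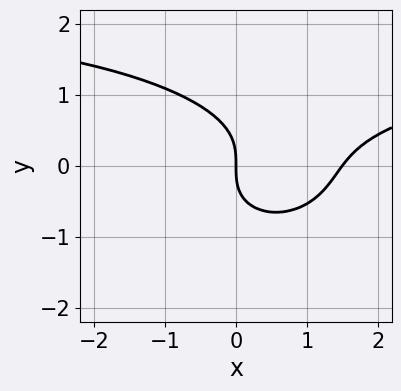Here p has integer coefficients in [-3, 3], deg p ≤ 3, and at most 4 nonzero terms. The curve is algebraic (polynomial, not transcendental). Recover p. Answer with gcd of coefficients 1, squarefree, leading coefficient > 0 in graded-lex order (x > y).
x^2*y + 3*y^3 - 2*x^2 + 3*x

1. The degree is 3 — the shape is more complex than any degree-2 curve.
2. From the visible intercepts: it meets the x-axis at x = 0 (among the integer gridlines); it meets the y-axis at y = 0 (among the integer gridlines).
3. The integer polynomial consistent with all of this is the stated p.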